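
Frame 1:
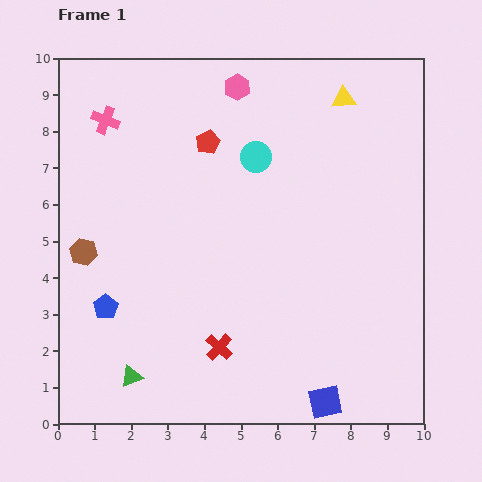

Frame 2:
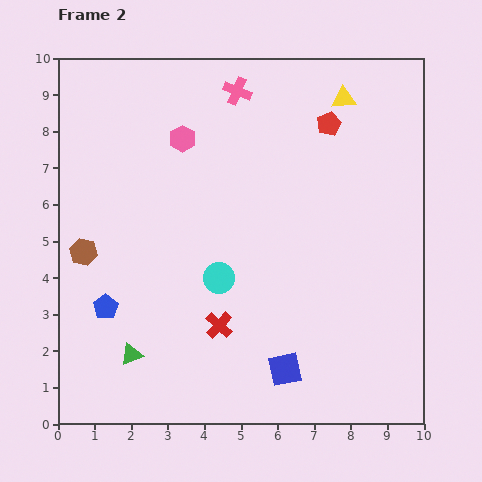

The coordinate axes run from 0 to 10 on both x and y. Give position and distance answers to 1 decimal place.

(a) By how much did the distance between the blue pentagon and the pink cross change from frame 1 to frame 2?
+1.8

Distance in frame 1: 5.1. Distance in frame 2: 6.9.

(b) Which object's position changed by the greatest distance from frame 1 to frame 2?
the pink cross

(moved 3.7; next 3.4)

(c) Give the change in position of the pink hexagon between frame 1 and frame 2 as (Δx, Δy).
(-1.5, -1.4)

The pink hexagon was at (4.9, 9.2) in frame 1 and (3.4, 7.8) in frame 2.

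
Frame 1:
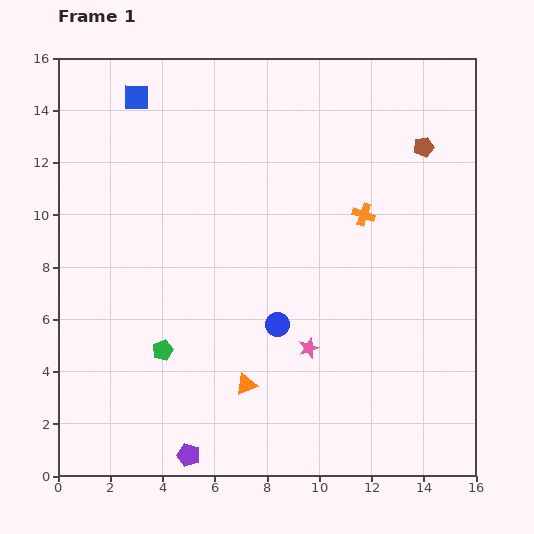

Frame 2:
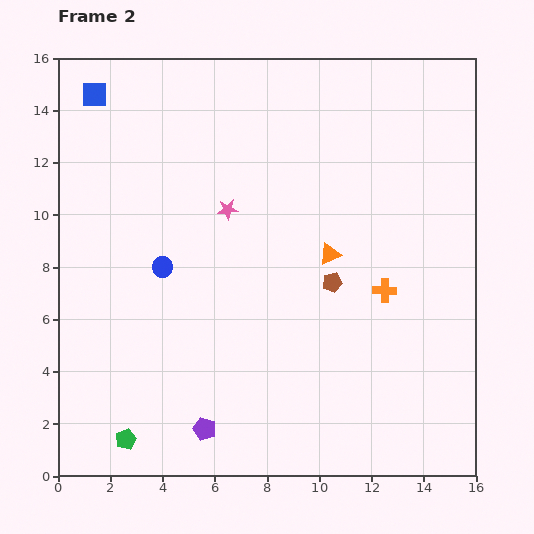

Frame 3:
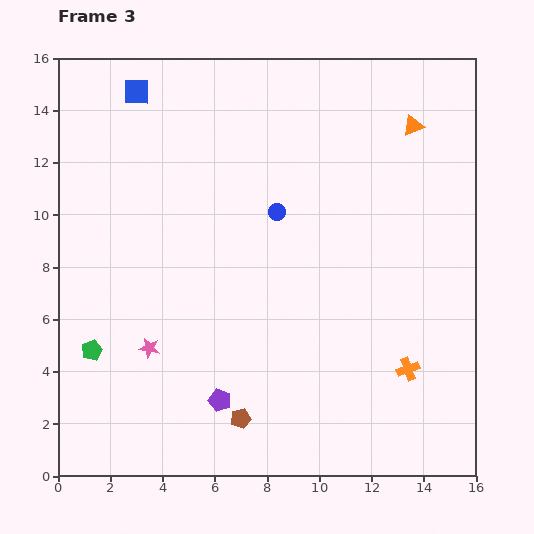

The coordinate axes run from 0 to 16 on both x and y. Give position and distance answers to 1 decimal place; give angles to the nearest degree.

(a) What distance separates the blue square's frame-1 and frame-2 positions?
1.6

The blue square moved from (3.0, 14.5) to (1.4, 14.6), a distance of √(1.6² + 0.1²) ≈ 1.6.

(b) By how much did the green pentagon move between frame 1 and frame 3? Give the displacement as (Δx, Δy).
(-2.7, 0.0)

The green pentagon was at (4.0, 4.8) in frame 1 and (1.3, 4.8) in frame 3.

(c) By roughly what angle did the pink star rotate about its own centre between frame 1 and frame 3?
31° clockwise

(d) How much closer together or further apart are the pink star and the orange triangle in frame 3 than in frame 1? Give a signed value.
+10.4

Distance in frame 1: 2.8. Distance in frame 3: 13.2.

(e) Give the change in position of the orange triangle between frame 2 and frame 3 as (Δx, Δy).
(3.2, 4.9)

The orange triangle was at (10.4, 8.5) in frame 2 and (13.6, 13.4) in frame 3.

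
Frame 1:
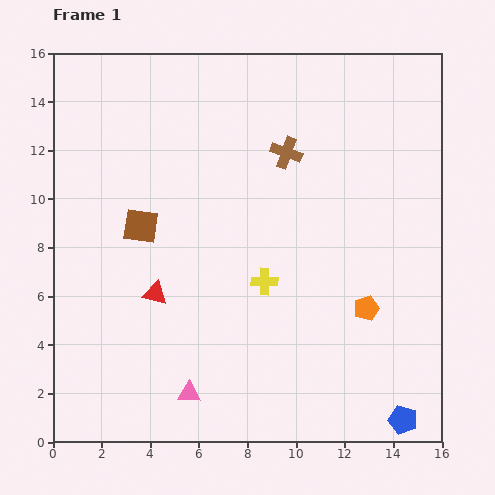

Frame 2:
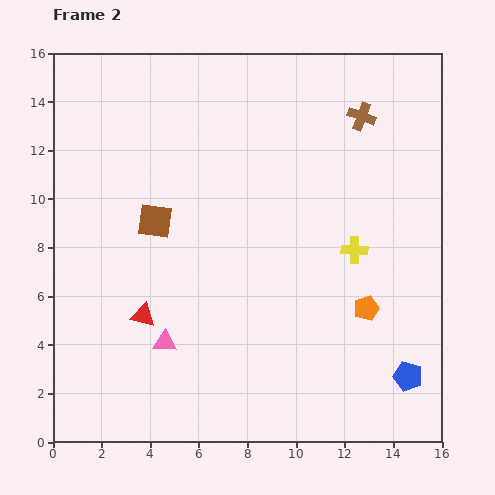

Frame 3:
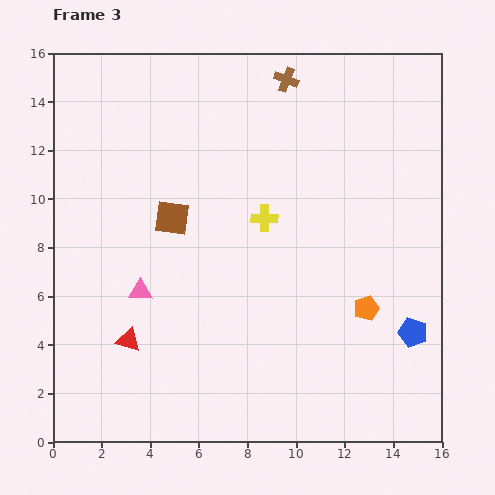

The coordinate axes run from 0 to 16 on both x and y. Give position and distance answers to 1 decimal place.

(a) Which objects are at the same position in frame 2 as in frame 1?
the orange pentagon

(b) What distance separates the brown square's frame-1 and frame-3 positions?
1.3

The brown square moved from (3.6, 8.9) to (4.9, 9.2), a distance of √(1.3² + 0.3²) ≈ 1.3.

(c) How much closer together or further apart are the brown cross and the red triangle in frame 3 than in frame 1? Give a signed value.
+4.6

Distance in frame 1: 7.9. Distance in frame 3: 12.5.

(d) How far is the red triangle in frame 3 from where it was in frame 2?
1.2

The red triangle moved from (3.7, 5.2) to (3.1, 4.2), a distance of √(0.6² + 1.0²) ≈ 1.2.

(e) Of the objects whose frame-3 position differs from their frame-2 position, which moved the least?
the brown square

(moved 0.7)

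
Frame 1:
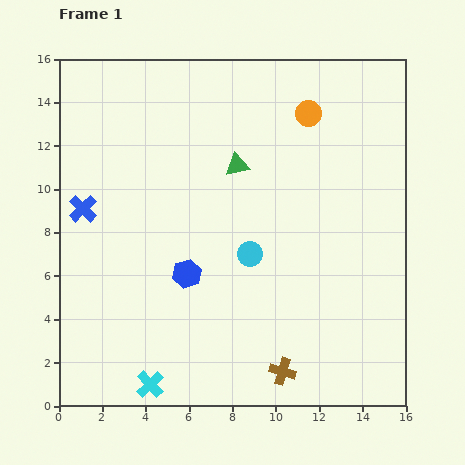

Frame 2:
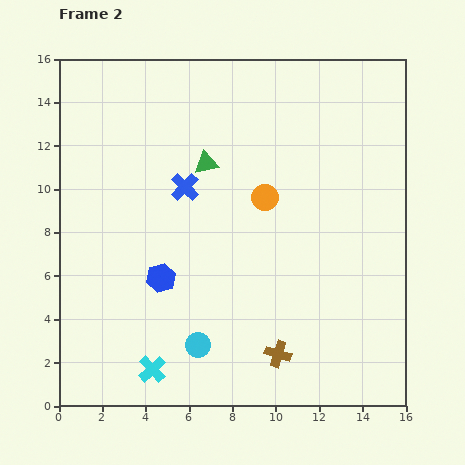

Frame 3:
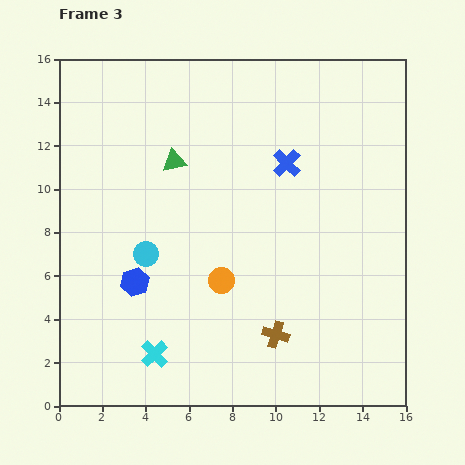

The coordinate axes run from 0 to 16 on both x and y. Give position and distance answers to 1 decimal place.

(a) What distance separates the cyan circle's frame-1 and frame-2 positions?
4.8

The cyan circle moved from (8.8, 7.0) to (6.4, 2.8), a distance of √(2.4² + 4.2²) ≈ 4.8.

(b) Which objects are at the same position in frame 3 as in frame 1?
none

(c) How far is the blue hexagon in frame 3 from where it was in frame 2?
1.2

The blue hexagon moved from (4.7, 5.9) to (3.5, 5.7), a distance of √(1.2² + 0.2²) ≈ 1.2.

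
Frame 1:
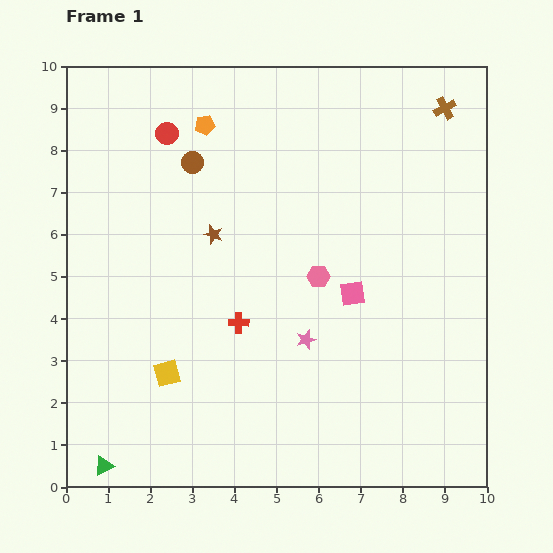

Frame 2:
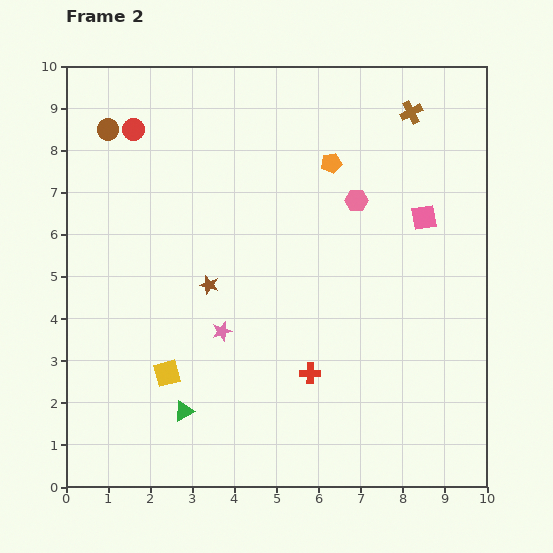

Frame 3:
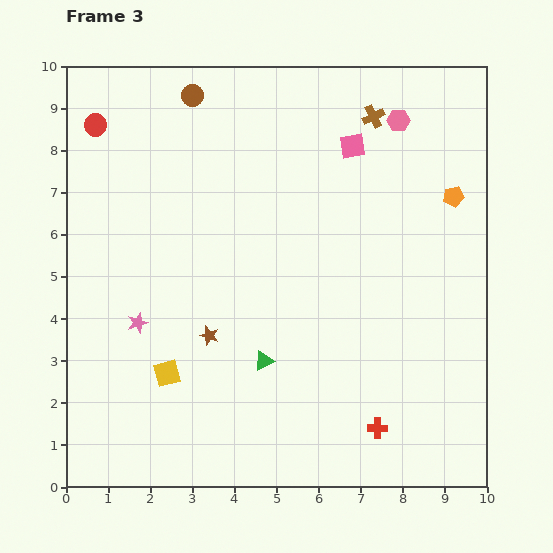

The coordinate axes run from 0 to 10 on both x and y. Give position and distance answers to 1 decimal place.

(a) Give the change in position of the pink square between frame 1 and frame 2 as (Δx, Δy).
(1.7, 1.8)

The pink square was at (6.8, 4.6) in frame 1 and (8.5, 6.4) in frame 2.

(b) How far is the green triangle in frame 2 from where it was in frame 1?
2.3

The green triangle moved from (0.9, 0.5) to (2.8, 1.8), a distance of √(1.9² + 1.3²) ≈ 2.3.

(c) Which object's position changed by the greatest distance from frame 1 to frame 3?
the orange pentagon

(moved 6.1; next 4.5)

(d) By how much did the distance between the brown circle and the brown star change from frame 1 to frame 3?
+3.9

Distance in frame 1: 1.8. Distance in frame 3: 5.7.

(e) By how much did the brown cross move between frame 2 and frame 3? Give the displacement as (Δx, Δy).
(-0.9, -0.1)

The brown cross was at (8.2, 8.9) in frame 2 and (7.3, 8.8) in frame 3.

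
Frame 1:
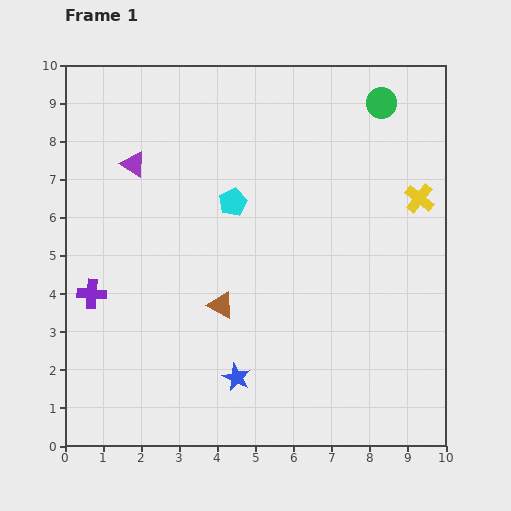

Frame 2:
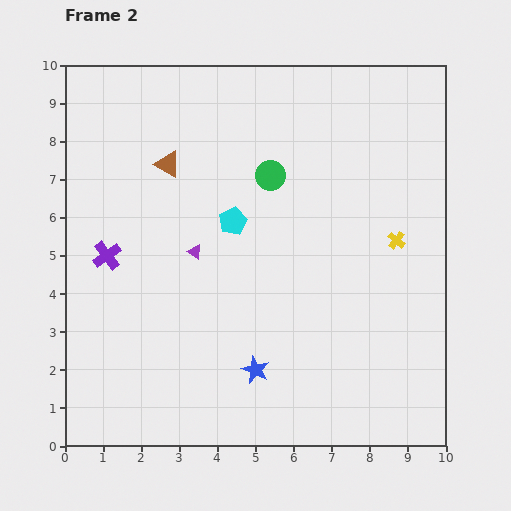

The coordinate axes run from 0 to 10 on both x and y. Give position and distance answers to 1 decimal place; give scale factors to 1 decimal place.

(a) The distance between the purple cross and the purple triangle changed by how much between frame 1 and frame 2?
-1.3

Distance in frame 1: 3.6. Distance in frame 2: 2.3.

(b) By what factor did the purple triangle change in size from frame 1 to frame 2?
0.6×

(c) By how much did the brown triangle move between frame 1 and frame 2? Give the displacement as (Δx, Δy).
(-1.4, 3.7)

The brown triangle was at (4.1, 3.7) in frame 1 and (2.7, 7.4) in frame 2.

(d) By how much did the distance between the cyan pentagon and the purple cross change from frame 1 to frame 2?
-1.0

Distance in frame 1: 4.4. Distance in frame 2: 3.4.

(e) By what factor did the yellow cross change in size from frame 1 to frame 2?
0.6×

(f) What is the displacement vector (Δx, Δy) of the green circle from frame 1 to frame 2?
(-2.9, -1.9)

The green circle was at (8.3, 9.0) in frame 1 and (5.4, 7.1) in frame 2.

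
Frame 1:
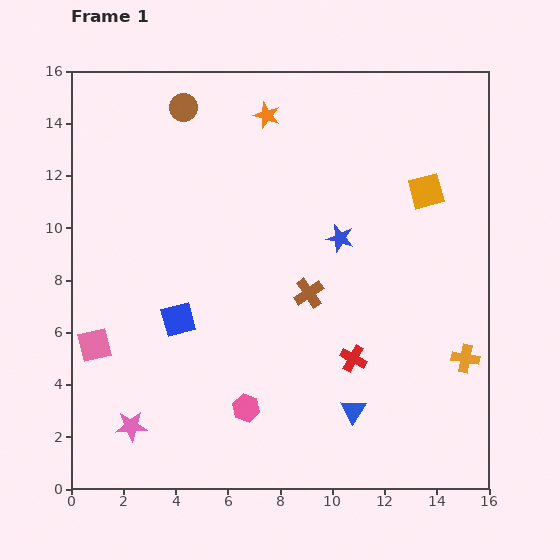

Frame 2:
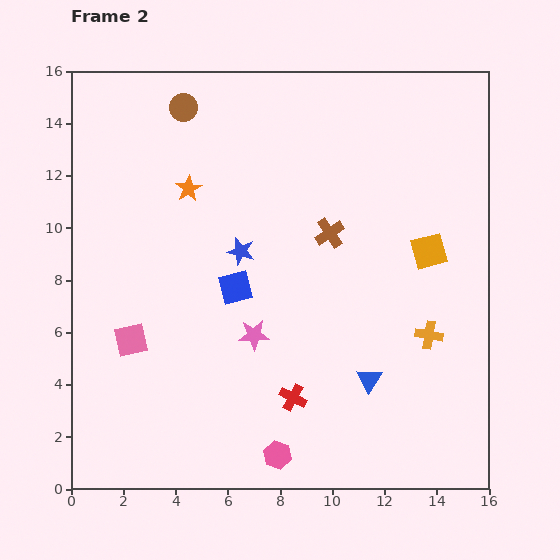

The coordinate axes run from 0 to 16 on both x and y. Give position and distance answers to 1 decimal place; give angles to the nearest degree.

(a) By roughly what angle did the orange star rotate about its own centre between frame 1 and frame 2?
21° clockwise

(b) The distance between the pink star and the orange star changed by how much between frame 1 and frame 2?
-6.9

Distance in frame 1: 13.0. Distance in frame 2: 6.1.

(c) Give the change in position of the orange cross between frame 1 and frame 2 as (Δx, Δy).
(-1.4, 0.9)

The orange cross was at (15.1, 5.0) in frame 1 and (13.7, 5.9) in frame 2.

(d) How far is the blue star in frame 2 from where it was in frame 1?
3.8

The blue star moved from (10.3, 9.6) to (6.5, 9.1), a distance of √(3.8² + 0.5²) ≈ 3.8.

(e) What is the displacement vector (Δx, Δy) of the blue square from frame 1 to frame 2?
(2.2, 1.2)

The blue square was at (4.1, 6.5) in frame 1 and (6.3, 7.7) in frame 2.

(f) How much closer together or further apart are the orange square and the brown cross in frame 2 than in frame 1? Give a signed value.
-2.1

Distance in frame 1: 6.0. Distance in frame 2: 3.9.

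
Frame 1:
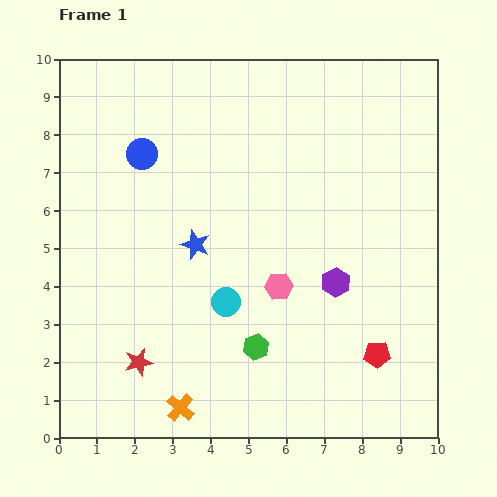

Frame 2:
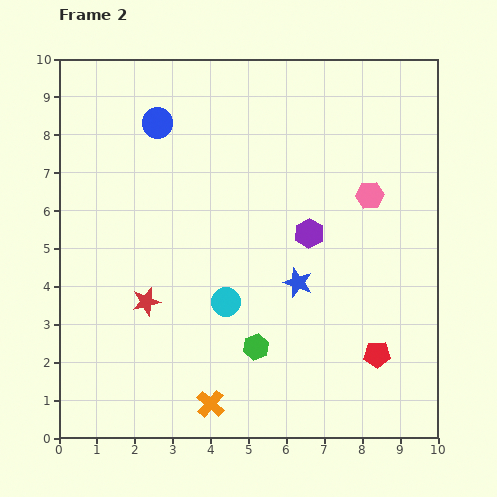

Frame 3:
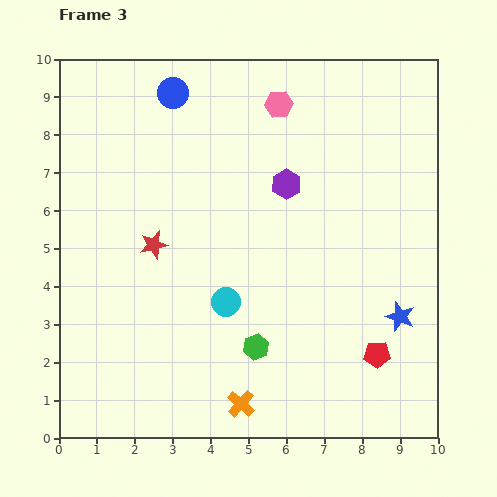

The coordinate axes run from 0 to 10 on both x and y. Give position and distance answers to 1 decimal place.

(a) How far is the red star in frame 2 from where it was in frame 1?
1.6

The red star moved from (2.1, 2.0) to (2.3, 3.6), a distance of √(0.2² + 1.6²) ≈ 1.6.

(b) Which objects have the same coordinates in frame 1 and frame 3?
the cyan circle, the red pentagon, the green hexagon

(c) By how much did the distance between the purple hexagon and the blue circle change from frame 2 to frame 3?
-1.1

Distance in frame 2: 4.9. Distance in frame 3: 3.8.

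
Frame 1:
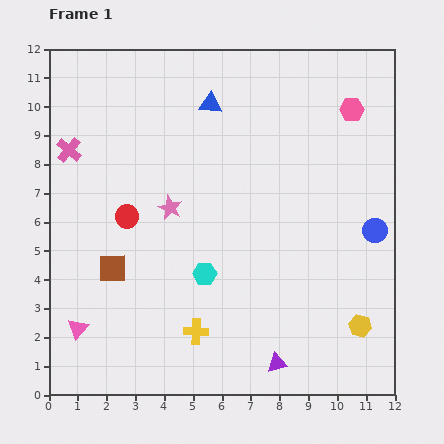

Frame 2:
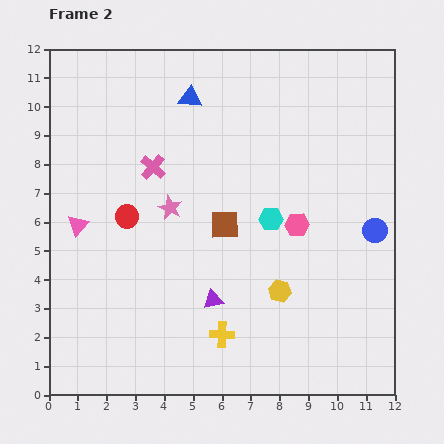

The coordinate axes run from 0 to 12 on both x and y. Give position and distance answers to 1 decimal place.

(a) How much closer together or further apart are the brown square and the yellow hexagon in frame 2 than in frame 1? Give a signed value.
-5.8

Distance in frame 1: 8.8. Distance in frame 2: 3.0.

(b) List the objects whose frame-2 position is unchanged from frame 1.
the pink star, the red circle, the blue circle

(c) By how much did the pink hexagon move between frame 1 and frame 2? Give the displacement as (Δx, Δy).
(-1.9, -4.0)

The pink hexagon was at (10.5, 9.9) in frame 1 and (8.6, 5.9) in frame 2.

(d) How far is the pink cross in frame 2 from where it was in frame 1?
3.0

The pink cross moved from (0.7, 8.5) to (3.6, 7.9), a distance of √(2.9² + 0.6²) ≈ 3.0.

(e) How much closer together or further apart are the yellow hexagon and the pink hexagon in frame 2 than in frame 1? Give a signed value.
-5.1

Distance in frame 1: 7.5. Distance in frame 2: 2.4.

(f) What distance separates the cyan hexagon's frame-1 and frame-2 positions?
3.0

The cyan hexagon moved from (5.4, 4.2) to (7.7, 6.1), a distance of √(2.3² + 1.9²) ≈ 3.0.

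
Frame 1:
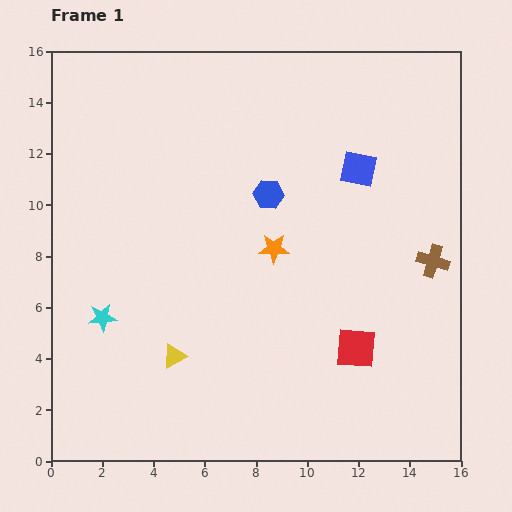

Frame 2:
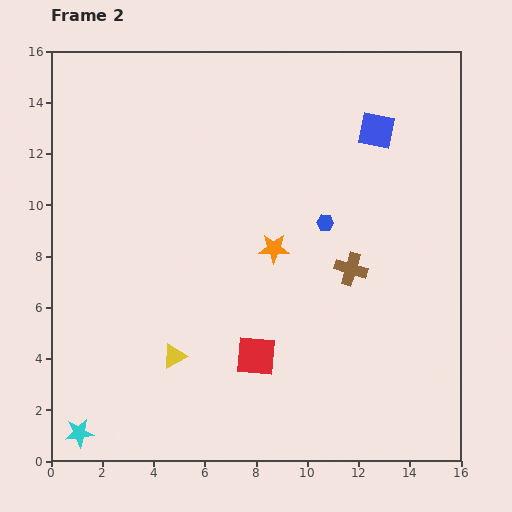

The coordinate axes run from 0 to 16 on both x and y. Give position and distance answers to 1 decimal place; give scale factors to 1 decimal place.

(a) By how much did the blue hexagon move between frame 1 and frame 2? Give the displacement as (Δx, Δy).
(2.2, -1.1)

The blue hexagon was at (8.5, 10.4) in frame 1 and (10.7, 9.3) in frame 2.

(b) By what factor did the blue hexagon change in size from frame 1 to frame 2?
0.6×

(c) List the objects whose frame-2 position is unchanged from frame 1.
the orange star, the yellow triangle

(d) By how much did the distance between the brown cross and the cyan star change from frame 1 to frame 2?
-0.7

Distance in frame 1: 13.1. Distance in frame 2: 12.4.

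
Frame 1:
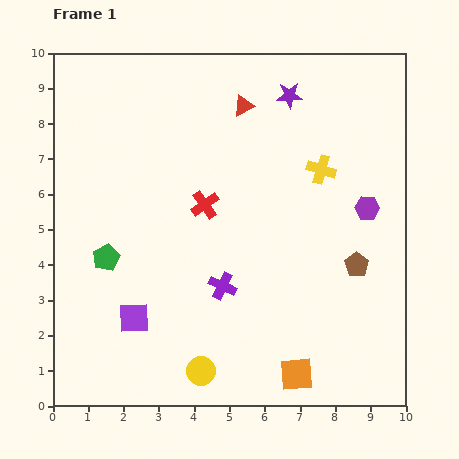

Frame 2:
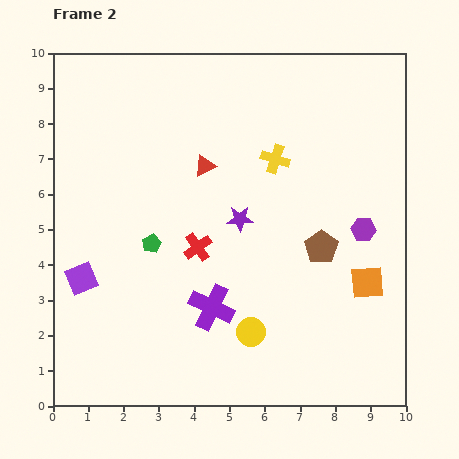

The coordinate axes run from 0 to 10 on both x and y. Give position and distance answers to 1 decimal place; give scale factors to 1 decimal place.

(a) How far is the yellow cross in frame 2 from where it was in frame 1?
1.3

The yellow cross moved from (7.6, 6.7) to (6.3, 7.0), a distance of √(1.3² + 0.3²) ≈ 1.3.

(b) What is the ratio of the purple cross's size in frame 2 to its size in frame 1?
1.6×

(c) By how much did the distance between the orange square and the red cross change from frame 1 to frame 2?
-0.6

Distance in frame 1: 5.5. Distance in frame 2: 4.9.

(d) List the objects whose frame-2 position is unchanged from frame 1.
none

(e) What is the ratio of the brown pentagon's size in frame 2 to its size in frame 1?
1.4×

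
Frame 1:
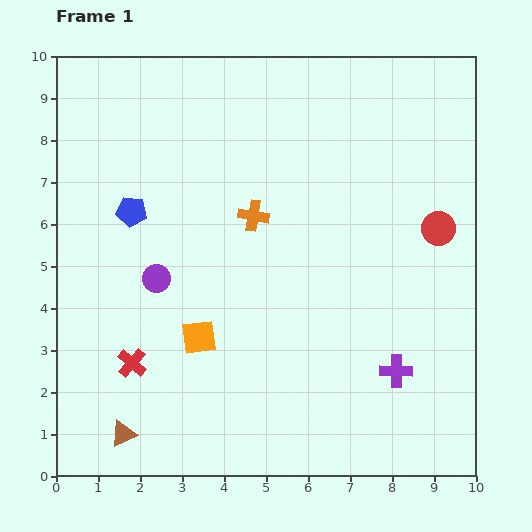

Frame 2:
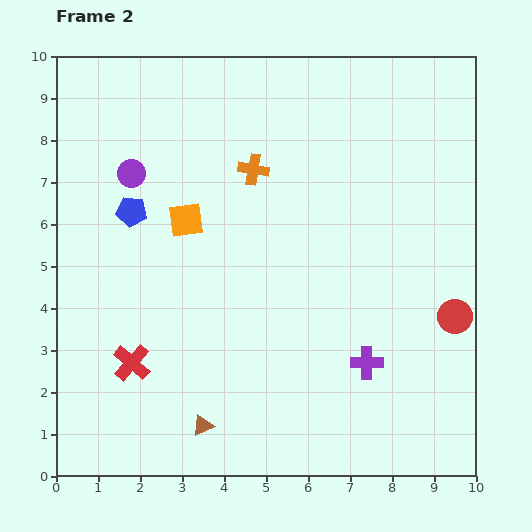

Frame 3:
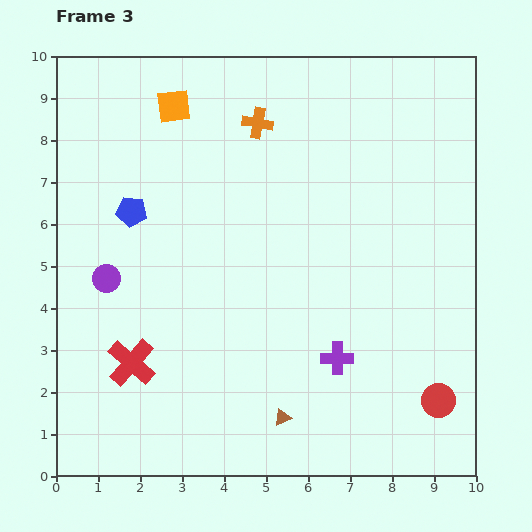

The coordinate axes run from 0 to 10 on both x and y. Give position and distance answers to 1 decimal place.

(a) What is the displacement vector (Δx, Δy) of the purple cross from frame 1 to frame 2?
(-0.7, 0.2)

The purple cross was at (8.1, 2.5) in frame 1 and (7.4, 2.7) in frame 2.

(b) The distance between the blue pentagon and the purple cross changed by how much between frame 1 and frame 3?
-1.4

Distance in frame 1: 7.4. Distance in frame 3: 6.0.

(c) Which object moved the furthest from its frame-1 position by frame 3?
the orange square

(moved 5.5; next 4.1)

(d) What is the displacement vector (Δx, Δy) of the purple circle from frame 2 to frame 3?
(-0.6, -2.5)

The purple circle was at (1.8, 7.2) in frame 2 and (1.2, 4.7) in frame 3.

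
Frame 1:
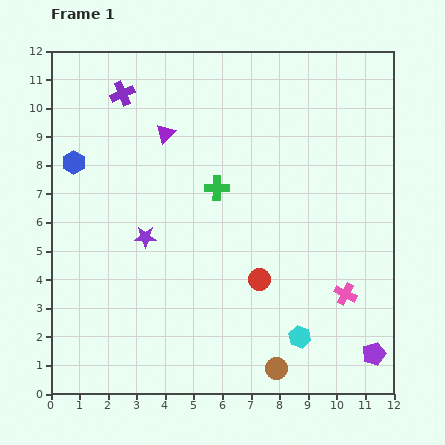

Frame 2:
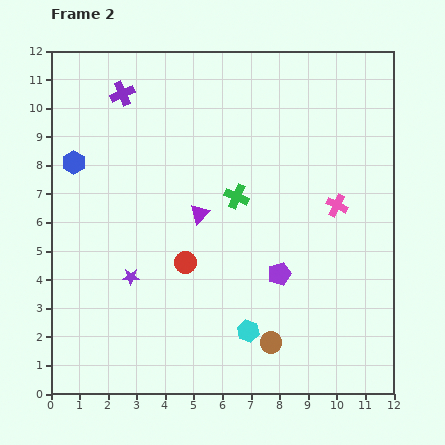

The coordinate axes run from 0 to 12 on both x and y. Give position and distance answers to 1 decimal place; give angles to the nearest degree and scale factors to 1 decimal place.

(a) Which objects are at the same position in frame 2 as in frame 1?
the purple cross, the blue hexagon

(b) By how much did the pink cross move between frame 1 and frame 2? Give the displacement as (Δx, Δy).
(-0.3, 3.1)

The pink cross was at (10.3, 3.5) in frame 1 and (10.0, 6.6) in frame 2.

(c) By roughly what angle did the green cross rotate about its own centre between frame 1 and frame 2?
23° clockwise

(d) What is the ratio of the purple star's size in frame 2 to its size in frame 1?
0.7×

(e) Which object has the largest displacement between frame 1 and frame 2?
the purple pentagon

(moved 4.3; next 3.1)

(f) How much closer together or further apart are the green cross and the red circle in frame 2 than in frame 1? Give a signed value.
-0.6

Distance in frame 1: 3.5. Distance in frame 2: 2.9.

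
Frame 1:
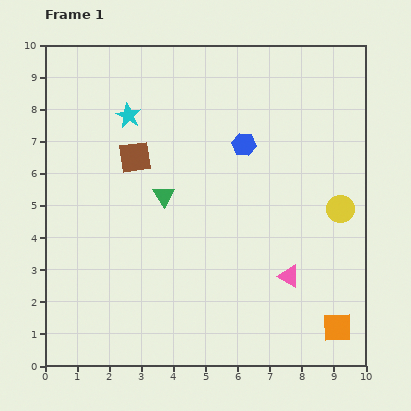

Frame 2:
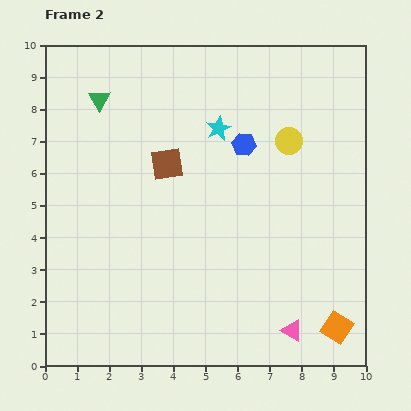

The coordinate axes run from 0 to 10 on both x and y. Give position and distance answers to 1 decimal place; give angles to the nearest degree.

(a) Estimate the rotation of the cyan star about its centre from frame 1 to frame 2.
17° clockwise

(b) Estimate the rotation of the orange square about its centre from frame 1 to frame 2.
35° clockwise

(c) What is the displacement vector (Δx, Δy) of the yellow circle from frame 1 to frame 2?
(-1.6, 2.1)

The yellow circle was at (9.2, 4.9) in frame 1 and (7.6, 7.0) in frame 2.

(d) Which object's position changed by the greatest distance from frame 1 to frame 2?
the green triangle

(moved 3.6; next 2.8)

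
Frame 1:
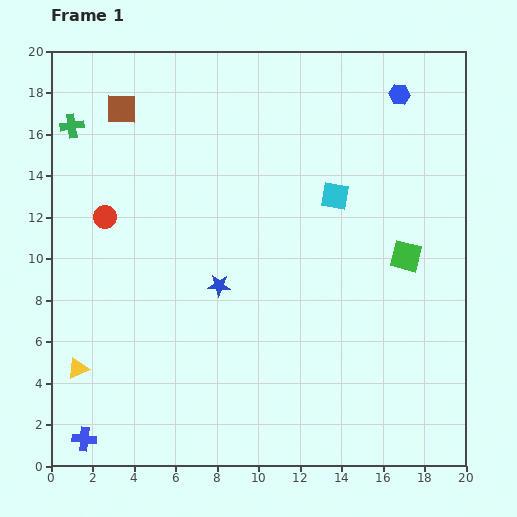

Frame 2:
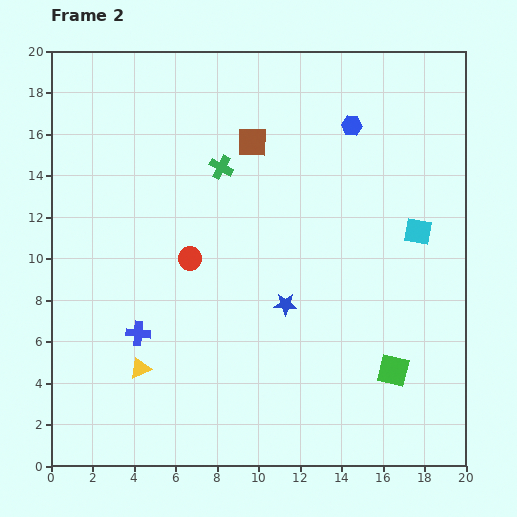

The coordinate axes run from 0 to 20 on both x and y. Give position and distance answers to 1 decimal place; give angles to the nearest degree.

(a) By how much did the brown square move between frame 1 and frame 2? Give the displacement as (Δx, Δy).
(6.3, -1.6)

The brown square was at (3.4, 17.2) in frame 1 and (9.7, 15.6) in frame 2.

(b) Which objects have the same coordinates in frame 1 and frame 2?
none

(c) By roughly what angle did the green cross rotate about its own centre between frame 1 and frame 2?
37° clockwise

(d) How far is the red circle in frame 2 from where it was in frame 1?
4.6

The red circle moved from (2.6, 12.0) to (6.7, 10.0), a distance of √(4.1² + 2.0²) ≈ 4.6.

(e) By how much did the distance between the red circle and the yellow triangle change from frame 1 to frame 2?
-1.6

Distance in frame 1: 7.4. Distance in frame 2: 5.8.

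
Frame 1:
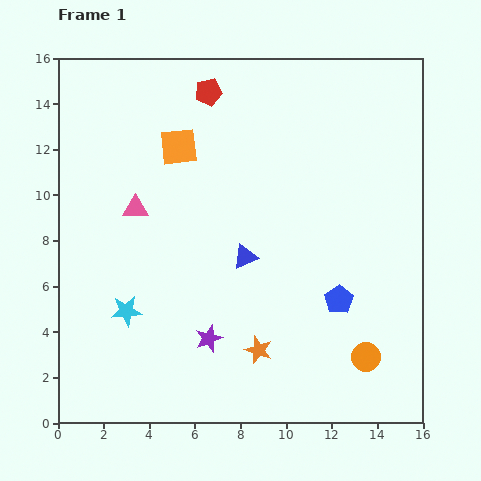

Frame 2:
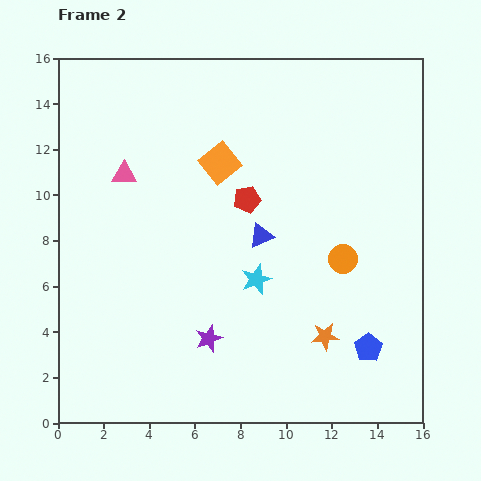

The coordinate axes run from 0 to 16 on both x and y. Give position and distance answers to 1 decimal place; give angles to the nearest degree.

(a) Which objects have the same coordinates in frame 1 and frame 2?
the purple star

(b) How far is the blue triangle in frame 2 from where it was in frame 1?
1.1

The blue triangle moved from (8.2, 7.3) to (8.9, 8.2), a distance of √(0.7² + 0.9²) ≈ 1.1.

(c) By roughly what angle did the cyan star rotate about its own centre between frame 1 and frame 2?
16° counter-clockwise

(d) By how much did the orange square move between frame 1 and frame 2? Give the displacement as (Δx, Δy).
(1.8, -0.7)

The orange square was at (5.3, 12.1) in frame 1 and (7.1, 11.4) in frame 2.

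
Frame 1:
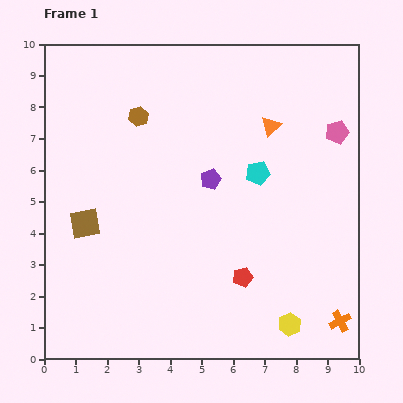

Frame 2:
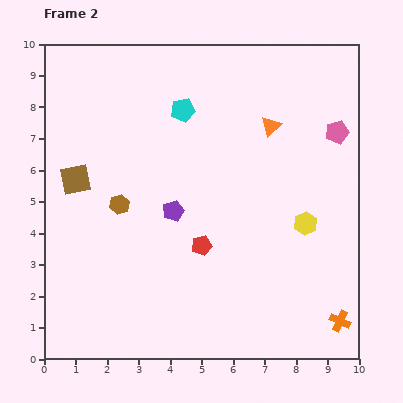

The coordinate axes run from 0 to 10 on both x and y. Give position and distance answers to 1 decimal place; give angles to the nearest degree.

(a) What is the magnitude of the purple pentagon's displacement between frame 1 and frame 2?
1.6

The purple pentagon moved from (5.3, 5.7) to (4.1, 4.7), a distance of √(1.2² + 1.0²) ≈ 1.6.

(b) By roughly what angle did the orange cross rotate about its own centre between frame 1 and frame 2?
37° counter-clockwise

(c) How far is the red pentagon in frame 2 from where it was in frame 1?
1.6

The red pentagon moved from (6.3, 2.6) to (5.0, 3.6), a distance of √(1.3² + 1.0²) ≈ 1.6.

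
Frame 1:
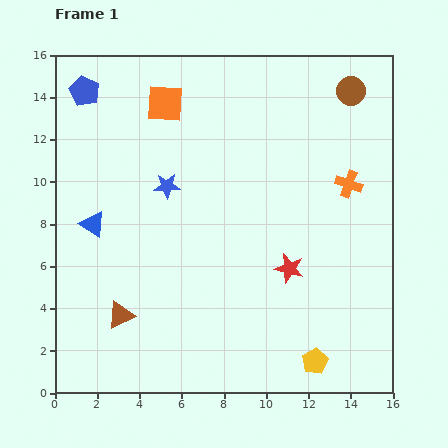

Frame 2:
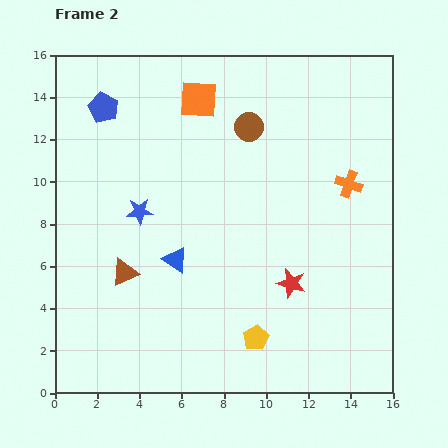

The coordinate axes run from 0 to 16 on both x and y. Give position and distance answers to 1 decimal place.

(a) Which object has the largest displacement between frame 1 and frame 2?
the brown circle

(moved 5.1; next 4.3)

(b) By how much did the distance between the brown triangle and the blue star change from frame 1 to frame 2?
-3.5

Distance in frame 1: 6.5. Distance in frame 2: 3.0.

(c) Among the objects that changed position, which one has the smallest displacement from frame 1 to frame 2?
the red star

(moved 0.7)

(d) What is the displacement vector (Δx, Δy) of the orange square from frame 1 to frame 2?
(1.6, 0.2)

The orange square was at (5.2, 13.7) in frame 1 and (6.8, 13.9) in frame 2.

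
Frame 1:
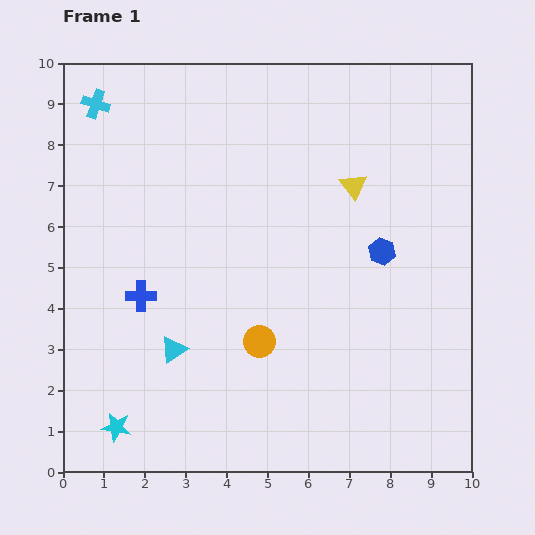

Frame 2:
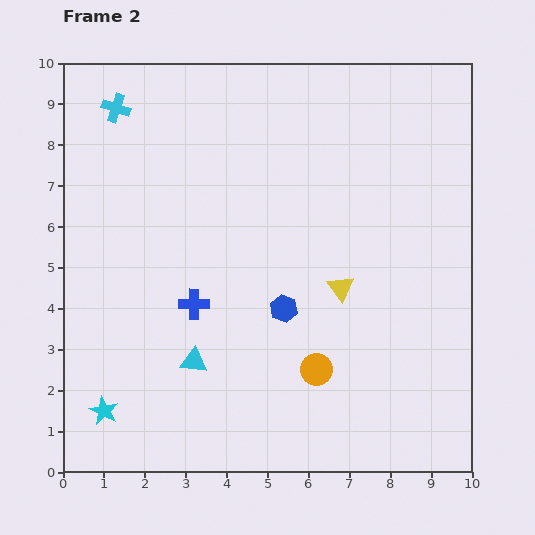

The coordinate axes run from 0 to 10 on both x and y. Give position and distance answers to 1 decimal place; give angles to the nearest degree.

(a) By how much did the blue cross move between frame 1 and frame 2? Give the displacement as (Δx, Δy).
(1.3, -0.2)

The blue cross was at (1.9, 4.3) in frame 1 and (3.2, 4.1) in frame 2.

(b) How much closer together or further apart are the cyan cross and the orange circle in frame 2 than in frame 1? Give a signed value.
+1.1

Distance in frame 1: 7.0. Distance in frame 2: 8.1.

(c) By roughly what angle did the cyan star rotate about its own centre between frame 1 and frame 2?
18° clockwise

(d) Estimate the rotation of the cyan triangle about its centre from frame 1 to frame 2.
40° clockwise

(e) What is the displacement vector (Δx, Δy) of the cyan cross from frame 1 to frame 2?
(0.5, -0.1)

The cyan cross was at (0.8, 9.0) in frame 1 and (1.3, 8.9) in frame 2.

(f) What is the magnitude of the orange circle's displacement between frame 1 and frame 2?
1.6

The orange circle moved from (4.8, 3.2) to (6.2, 2.5), a distance of √(1.4² + 0.7²) ≈ 1.6.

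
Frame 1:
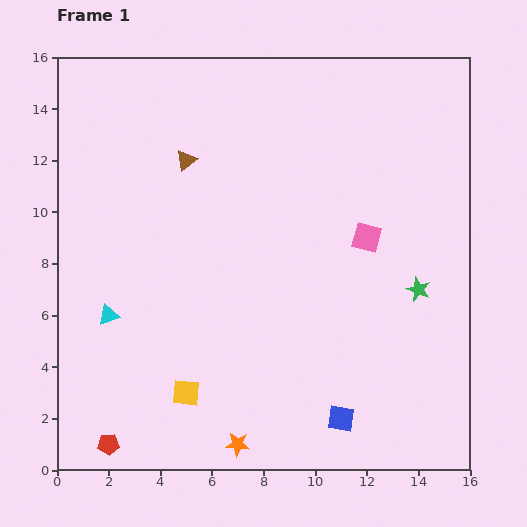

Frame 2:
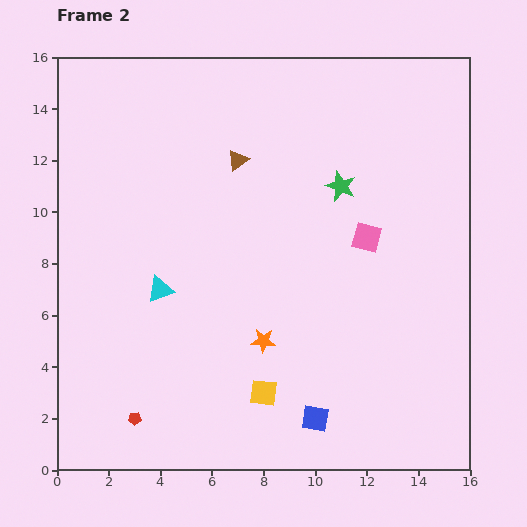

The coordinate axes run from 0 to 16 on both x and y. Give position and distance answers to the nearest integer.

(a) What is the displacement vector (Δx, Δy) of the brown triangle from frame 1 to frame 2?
(2, 0)

The brown triangle was at (5, 12) in frame 1 and (7, 12) in frame 2.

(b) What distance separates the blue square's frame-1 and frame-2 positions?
1

The blue square moved from (11, 2) to (10, 2), a distance of √(1² + 0²) ≈ 1.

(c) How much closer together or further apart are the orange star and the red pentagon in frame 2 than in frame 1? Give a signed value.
+1

Distance in frame 1: 5. Distance in frame 2: 6.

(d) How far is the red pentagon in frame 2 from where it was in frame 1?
1

The red pentagon moved from (2, 1) to (3, 2), a distance of √(1² + 1²) ≈ 1.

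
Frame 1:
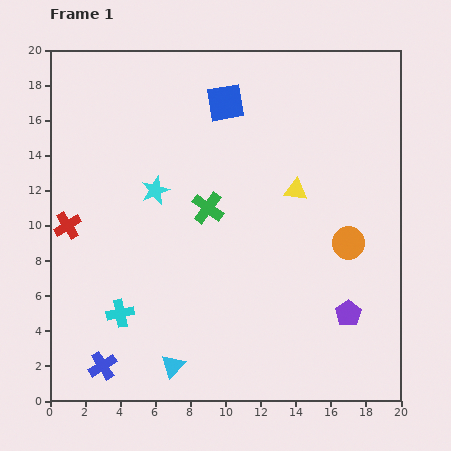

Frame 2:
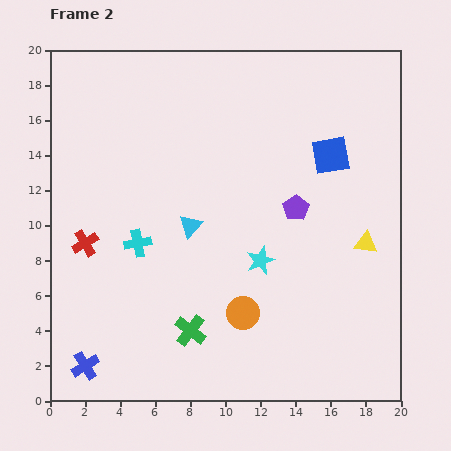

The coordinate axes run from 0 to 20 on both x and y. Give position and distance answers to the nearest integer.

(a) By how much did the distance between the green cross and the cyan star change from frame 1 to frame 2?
+3

Distance in frame 1: 3. Distance in frame 2: 6.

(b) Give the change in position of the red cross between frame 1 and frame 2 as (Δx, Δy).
(1, -1)

The red cross was at (1, 10) in frame 1 and (2, 9) in frame 2.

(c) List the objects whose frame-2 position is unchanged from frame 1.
none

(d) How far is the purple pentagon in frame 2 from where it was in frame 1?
7

The purple pentagon moved from (17, 5) to (14, 11), a distance of √(3² + 6²) ≈ 7.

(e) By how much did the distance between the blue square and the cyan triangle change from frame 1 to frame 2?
-6

Distance in frame 1: 15. Distance in frame 2: 9.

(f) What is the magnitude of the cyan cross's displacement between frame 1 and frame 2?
4

The cyan cross moved from (4, 5) to (5, 9), a distance of √(1² + 4²) ≈ 4.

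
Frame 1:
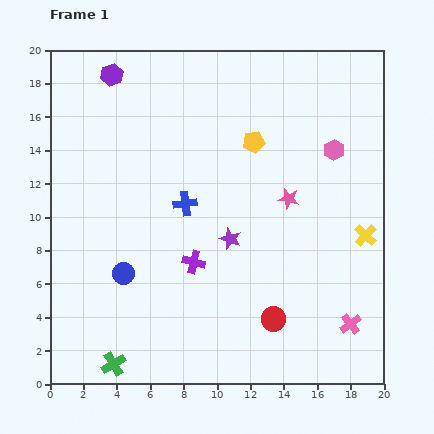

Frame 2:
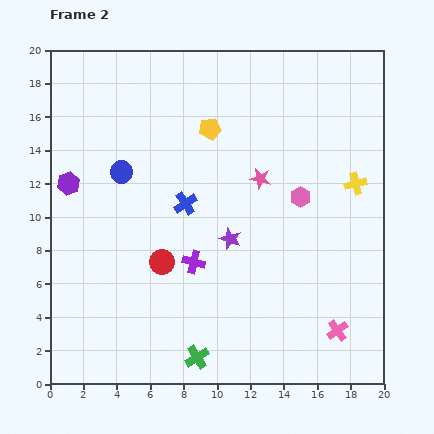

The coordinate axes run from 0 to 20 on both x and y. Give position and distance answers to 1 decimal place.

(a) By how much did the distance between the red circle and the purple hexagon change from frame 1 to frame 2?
-10.2

Distance in frame 1: 17.5. Distance in frame 2: 7.3.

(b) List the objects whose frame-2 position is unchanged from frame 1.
the purple cross, the purple star, the blue cross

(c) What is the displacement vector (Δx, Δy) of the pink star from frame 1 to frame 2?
(-1.7, 1.2)

The pink star was at (14.3, 11.1) in frame 1 and (12.6, 12.3) in frame 2.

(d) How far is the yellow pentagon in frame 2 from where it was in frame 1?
2.7

The yellow pentagon moved from (12.2, 14.5) to (9.6, 15.3), a distance of √(2.6² + 0.8²) ≈ 2.7.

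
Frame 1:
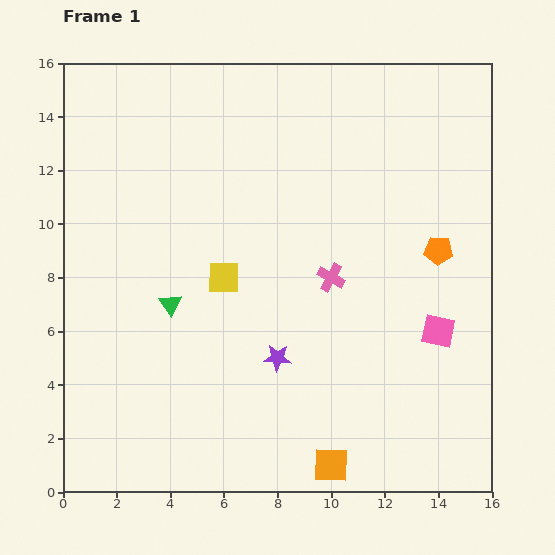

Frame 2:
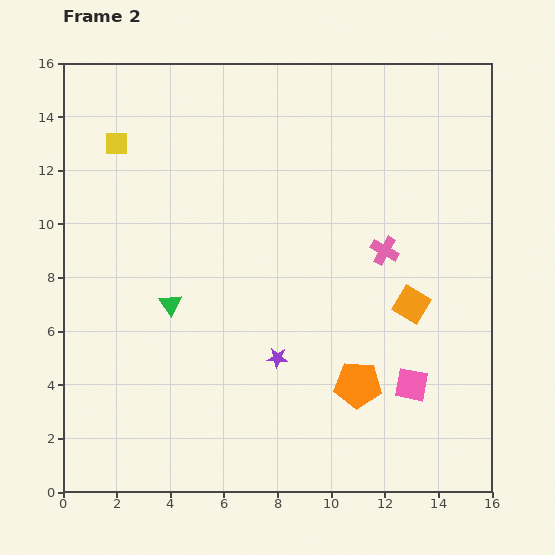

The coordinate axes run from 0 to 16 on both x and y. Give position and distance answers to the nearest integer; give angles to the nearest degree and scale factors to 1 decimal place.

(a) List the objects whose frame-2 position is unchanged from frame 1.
the green triangle, the purple star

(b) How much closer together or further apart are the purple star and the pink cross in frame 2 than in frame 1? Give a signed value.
+2

Distance in frame 1: 4. Distance in frame 2: 6.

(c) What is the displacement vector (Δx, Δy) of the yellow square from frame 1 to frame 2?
(-4, 5)

The yellow square was at (6, 8) in frame 1 and (2, 13) in frame 2.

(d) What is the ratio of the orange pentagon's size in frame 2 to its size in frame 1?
1.6×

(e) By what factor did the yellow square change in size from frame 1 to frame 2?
0.7×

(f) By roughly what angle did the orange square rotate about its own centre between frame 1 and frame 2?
29° clockwise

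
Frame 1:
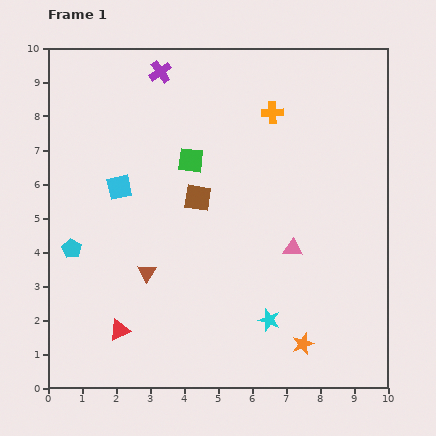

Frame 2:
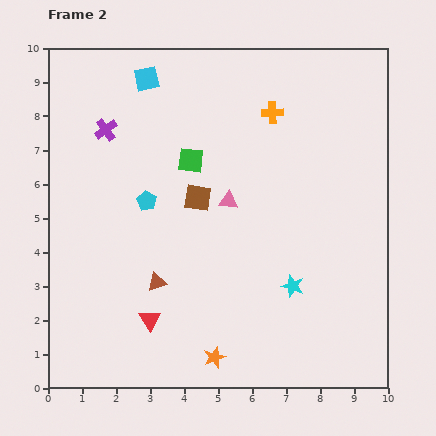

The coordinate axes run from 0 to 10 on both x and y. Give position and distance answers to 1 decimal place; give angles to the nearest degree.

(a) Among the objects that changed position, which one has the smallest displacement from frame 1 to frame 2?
the brown triangle

(moved 0.4)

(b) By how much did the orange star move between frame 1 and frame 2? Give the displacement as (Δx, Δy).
(-2.6, -0.4)

The orange star was at (7.5, 1.3) in frame 1 and (4.9, 0.9) in frame 2.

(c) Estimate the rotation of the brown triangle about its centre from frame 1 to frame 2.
40° clockwise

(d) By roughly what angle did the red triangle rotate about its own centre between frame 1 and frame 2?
36° counter-clockwise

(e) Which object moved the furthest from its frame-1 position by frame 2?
the cyan square

(moved 3.3; next 2.6)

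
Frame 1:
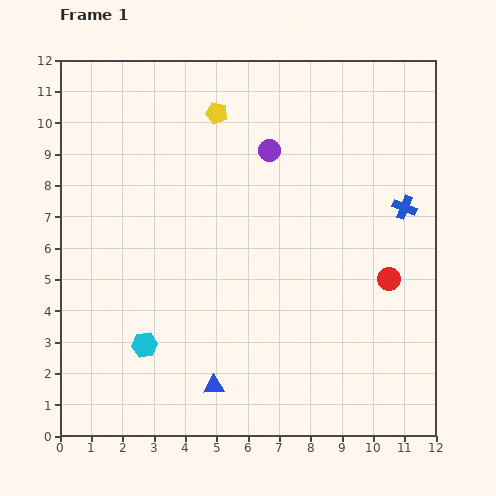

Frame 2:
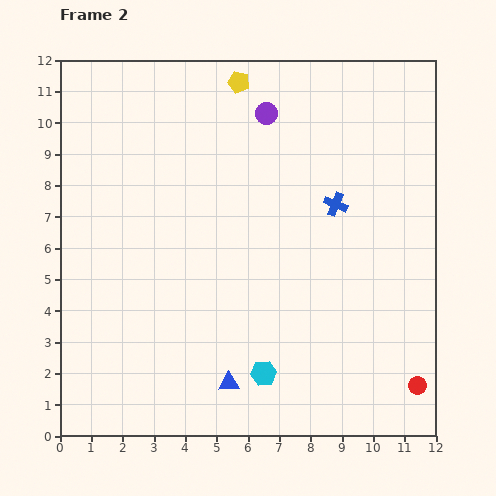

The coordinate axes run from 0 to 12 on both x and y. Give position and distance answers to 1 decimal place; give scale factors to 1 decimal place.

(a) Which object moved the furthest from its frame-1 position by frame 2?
the cyan hexagon

(moved 3.9; next 3.5)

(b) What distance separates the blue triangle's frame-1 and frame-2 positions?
0.5

The blue triangle moved from (4.9, 1.6) to (5.4, 1.7), a distance of √(0.5² + 0.1²) ≈ 0.5.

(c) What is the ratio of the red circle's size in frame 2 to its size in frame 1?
0.8×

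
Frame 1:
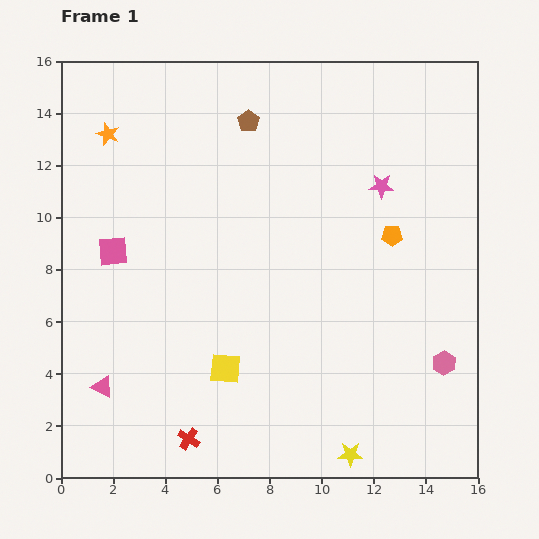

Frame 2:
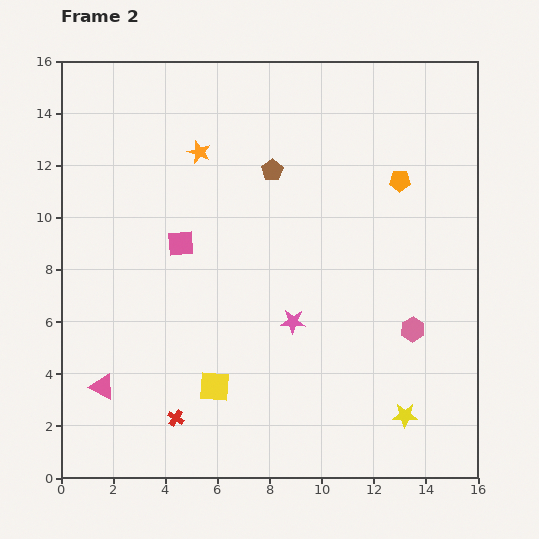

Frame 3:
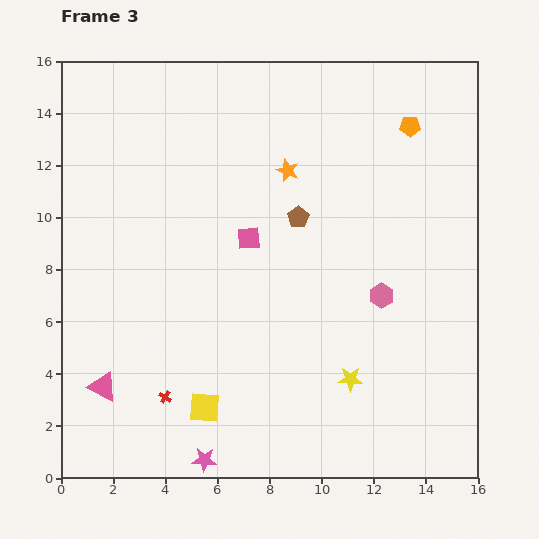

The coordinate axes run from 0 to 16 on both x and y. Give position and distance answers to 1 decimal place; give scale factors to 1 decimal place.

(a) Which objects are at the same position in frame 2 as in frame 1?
the pink triangle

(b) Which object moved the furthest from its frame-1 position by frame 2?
the pink star

(moved 6.2; next 3.6)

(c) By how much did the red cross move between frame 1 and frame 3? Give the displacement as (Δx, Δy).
(-0.9, 1.6)

The red cross was at (4.9, 1.5) in frame 1 and (4.0, 3.1) in frame 3.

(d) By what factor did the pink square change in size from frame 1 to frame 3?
0.8×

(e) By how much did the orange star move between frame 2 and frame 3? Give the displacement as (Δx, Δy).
(3.4, -0.7)

The orange star was at (5.3, 12.5) in frame 2 and (8.7, 11.8) in frame 3.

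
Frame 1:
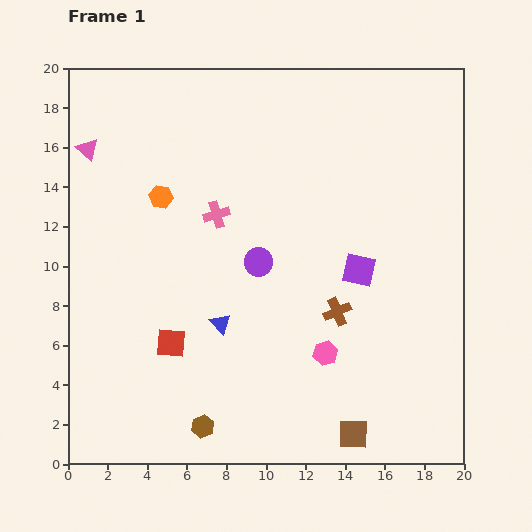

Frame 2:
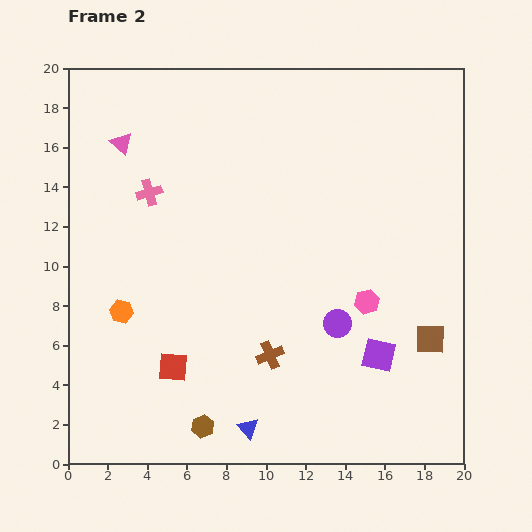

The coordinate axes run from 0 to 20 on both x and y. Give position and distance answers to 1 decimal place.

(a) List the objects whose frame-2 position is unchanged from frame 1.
the brown hexagon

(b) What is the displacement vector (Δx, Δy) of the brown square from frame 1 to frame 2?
(3.9, 4.8)

The brown square was at (14.4, 1.5) in frame 1 and (18.3, 6.3) in frame 2.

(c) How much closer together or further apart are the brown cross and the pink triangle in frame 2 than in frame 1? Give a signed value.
-1.9

Distance in frame 1: 15.0. Distance in frame 2: 13.1.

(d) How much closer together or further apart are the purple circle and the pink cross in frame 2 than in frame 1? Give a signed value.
+8.4

Distance in frame 1: 3.2. Distance in frame 2: 11.6.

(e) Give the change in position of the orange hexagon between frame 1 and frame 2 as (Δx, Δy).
(-2.0, -5.8)

The orange hexagon was at (4.7, 13.5) in frame 1 and (2.7, 7.7) in frame 2.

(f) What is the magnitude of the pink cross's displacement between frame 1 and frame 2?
3.6

The pink cross moved from (7.5, 12.6) to (4.1, 13.7), a distance of √(3.4² + 1.1²) ≈ 3.6.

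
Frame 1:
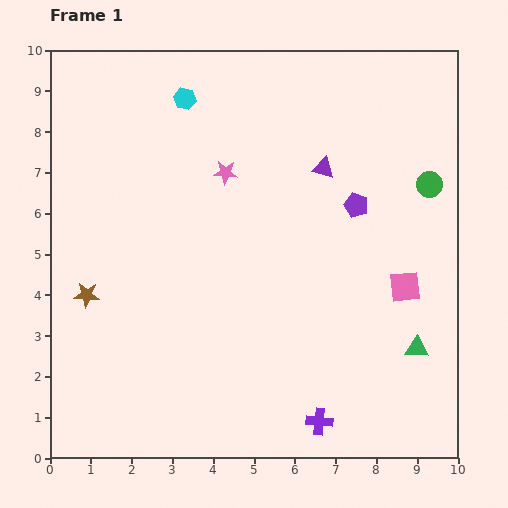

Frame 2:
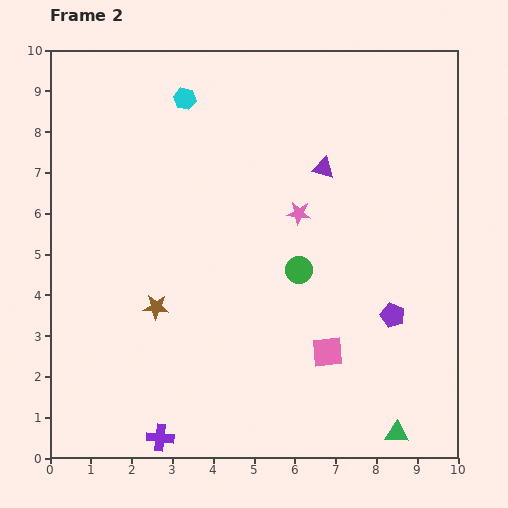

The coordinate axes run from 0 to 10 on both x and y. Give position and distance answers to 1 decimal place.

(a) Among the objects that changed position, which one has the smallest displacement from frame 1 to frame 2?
the brown star

(moved 1.7)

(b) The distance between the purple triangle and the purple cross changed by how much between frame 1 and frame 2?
+1.5

Distance in frame 1: 6.2. Distance in frame 2: 7.7.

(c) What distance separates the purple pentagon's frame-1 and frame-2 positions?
2.8

The purple pentagon moved from (7.5, 6.2) to (8.4, 3.5), a distance of √(0.9² + 2.7²) ≈ 2.8.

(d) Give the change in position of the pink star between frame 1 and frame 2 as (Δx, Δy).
(1.8, -1.0)

The pink star was at (4.3, 7.0) in frame 1 and (6.1, 6.0) in frame 2.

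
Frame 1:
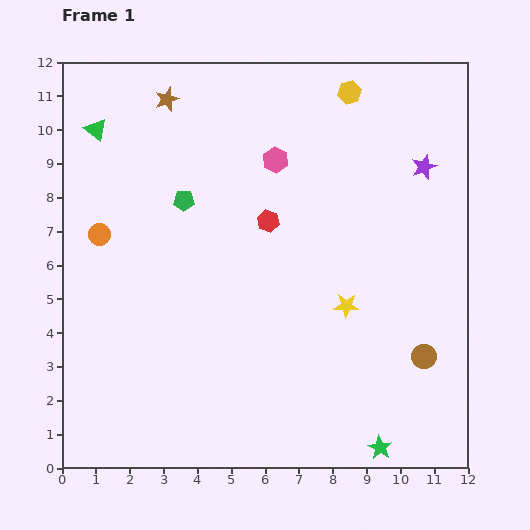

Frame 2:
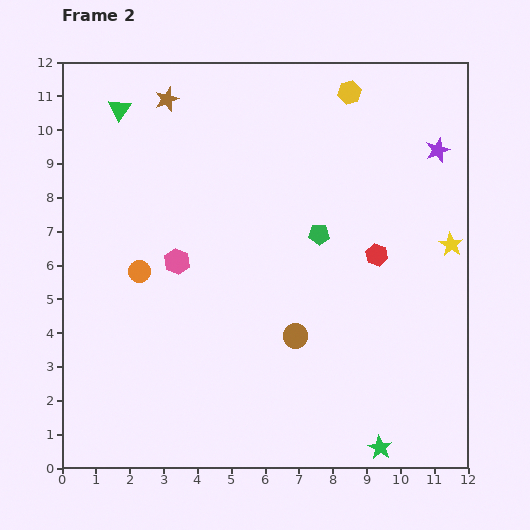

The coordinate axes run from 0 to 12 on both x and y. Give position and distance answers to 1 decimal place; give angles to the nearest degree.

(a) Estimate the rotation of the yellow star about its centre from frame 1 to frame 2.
29° clockwise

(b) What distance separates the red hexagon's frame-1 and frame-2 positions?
3.4

The red hexagon moved from (6.1, 7.3) to (9.3, 6.3), a distance of √(3.2² + 1.0²) ≈ 3.4.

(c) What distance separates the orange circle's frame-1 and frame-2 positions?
1.6

The orange circle moved from (1.1, 6.9) to (2.3, 5.8), a distance of √(1.2² + 1.1²) ≈ 1.6.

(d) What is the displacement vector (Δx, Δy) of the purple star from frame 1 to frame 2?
(0.4, 0.5)

The purple star was at (10.7, 8.9) in frame 1 and (11.1, 9.4) in frame 2.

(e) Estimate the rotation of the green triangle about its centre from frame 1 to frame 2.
26° clockwise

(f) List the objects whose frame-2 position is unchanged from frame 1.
the green star, the brown star, the yellow hexagon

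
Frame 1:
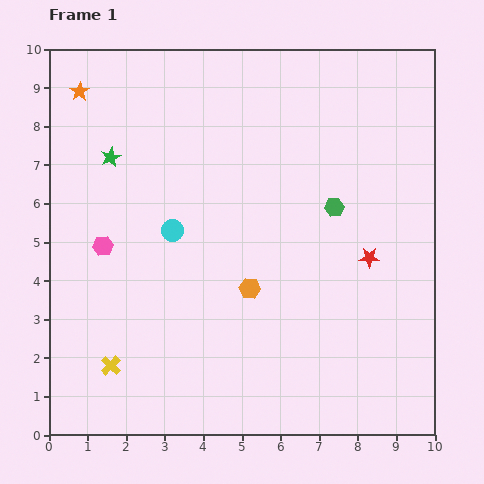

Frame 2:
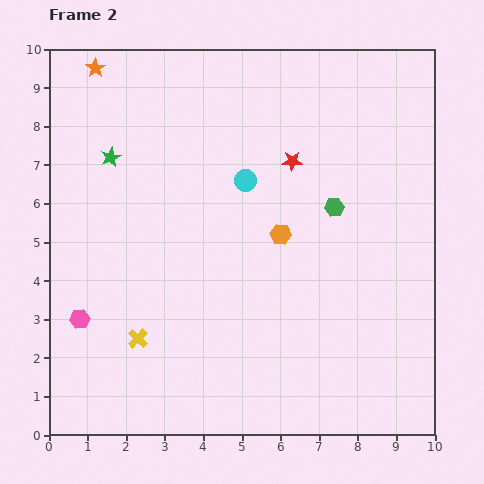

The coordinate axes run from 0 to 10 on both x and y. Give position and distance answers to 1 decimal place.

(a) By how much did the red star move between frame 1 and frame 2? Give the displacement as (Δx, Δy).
(-2.0, 2.5)

The red star was at (8.3, 4.6) in frame 1 and (6.3, 7.1) in frame 2.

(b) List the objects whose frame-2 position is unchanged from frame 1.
the green hexagon, the green star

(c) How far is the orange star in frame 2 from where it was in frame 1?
0.7

The orange star moved from (0.8, 8.9) to (1.2, 9.5), a distance of √(0.4² + 0.6²) ≈ 0.7.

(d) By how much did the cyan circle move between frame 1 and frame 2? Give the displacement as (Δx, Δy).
(1.9, 1.3)

The cyan circle was at (3.2, 5.3) in frame 1 and (5.1, 6.6) in frame 2.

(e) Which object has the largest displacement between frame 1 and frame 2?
the red star

(moved 3.2; next 2.3)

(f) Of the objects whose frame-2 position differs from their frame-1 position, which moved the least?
the orange star

(moved 0.7)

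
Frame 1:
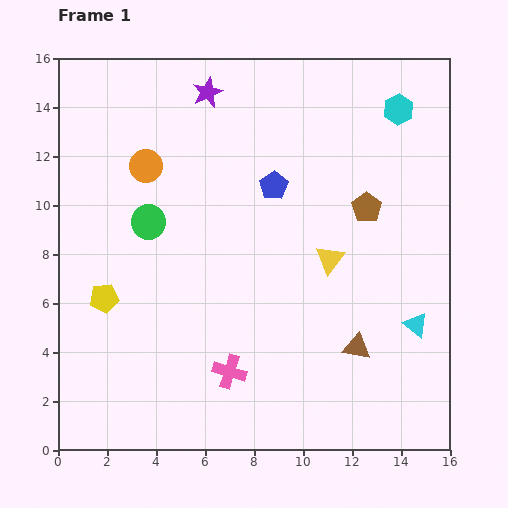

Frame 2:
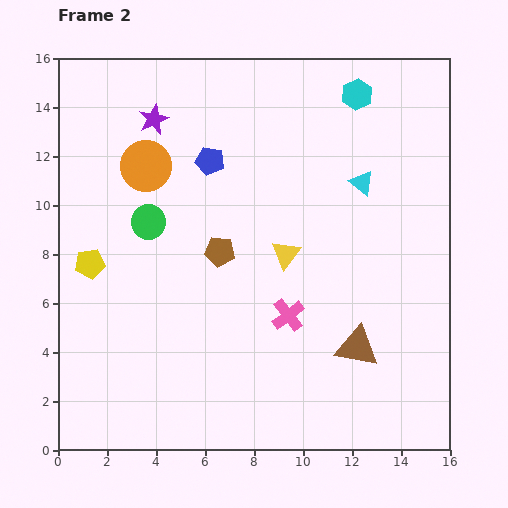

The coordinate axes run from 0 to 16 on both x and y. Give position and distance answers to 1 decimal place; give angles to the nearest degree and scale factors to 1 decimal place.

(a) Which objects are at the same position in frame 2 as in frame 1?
the green circle, the orange circle, the brown triangle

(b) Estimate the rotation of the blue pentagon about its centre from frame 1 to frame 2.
27° counter-clockwise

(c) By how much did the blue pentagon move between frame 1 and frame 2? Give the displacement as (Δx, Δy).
(-2.6, 1.0)

The blue pentagon was at (8.8, 10.8) in frame 1 and (6.2, 11.8) in frame 2.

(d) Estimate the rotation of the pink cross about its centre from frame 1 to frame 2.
35° clockwise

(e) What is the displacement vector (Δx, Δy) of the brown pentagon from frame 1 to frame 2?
(-6.0, -1.8)

The brown pentagon was at (12.6, 9.9) in frame 1 and (6.6, 8.1) in frame 2.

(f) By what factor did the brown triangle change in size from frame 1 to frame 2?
1.6×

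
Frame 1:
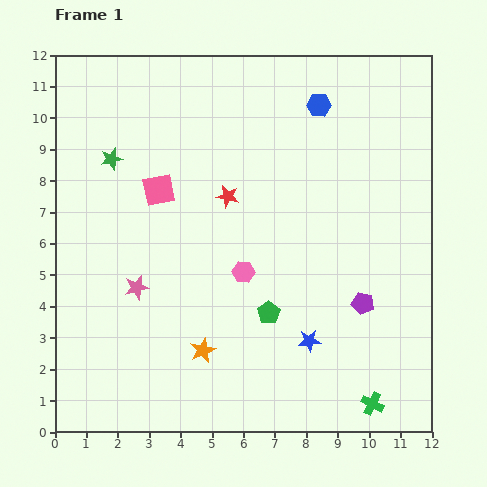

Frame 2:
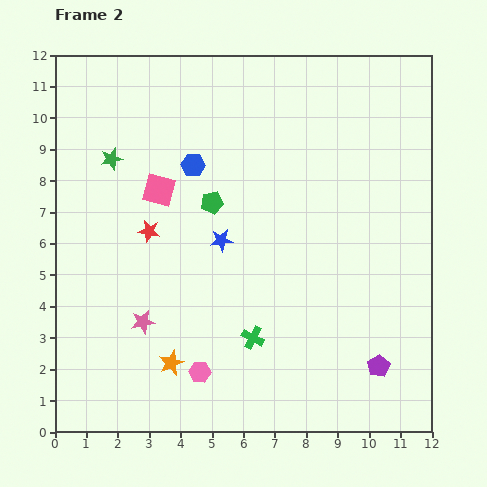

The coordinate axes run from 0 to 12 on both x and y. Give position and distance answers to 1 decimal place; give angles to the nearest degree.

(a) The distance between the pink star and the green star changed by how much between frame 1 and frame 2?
+1.1

Distance in frame 1: 4.2. Distance in frame 2: 5.3.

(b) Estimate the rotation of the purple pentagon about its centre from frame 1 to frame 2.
29° clockwise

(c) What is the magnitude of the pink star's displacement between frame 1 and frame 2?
1.1

The pink star moved from (2.6, 4.6) to (2.8, 3.5), a distance of √(0.2² + 1.1²) ≈ 1.1.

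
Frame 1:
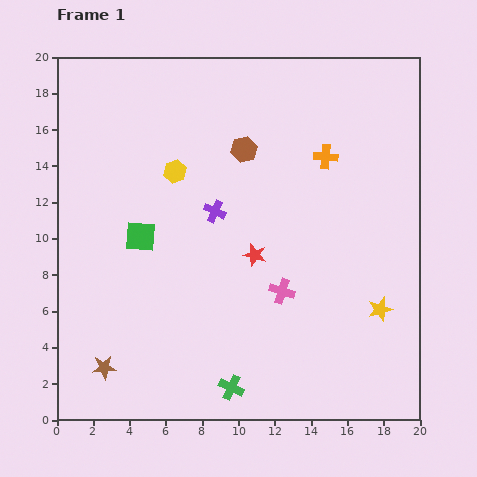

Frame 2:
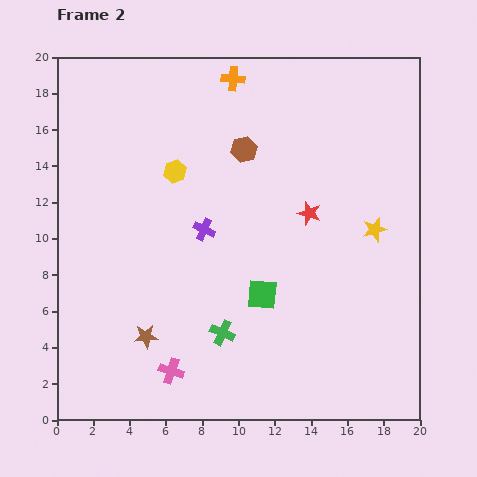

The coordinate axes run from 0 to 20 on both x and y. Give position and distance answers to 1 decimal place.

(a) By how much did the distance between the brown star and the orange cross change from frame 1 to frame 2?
-1.8

Distance in frame 1: 16.8. Distance in frame 2: 15.0.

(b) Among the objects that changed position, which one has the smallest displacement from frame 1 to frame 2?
the purple cross

(moved 1.2)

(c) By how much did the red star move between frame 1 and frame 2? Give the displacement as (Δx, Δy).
(3.0, 2.3)

The red star was at (10.9, 9.1) in frame 1 and (13.9, 11.4) in frame 2.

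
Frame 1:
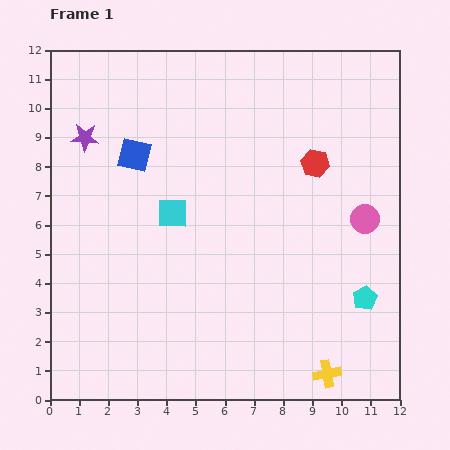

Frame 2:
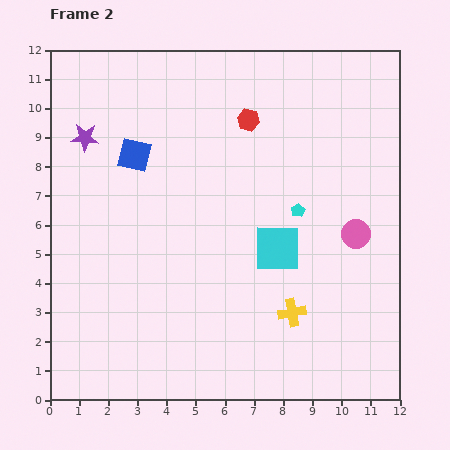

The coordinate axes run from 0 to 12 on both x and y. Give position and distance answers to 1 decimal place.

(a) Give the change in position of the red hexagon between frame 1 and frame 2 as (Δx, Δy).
(-2.3, 1.5)

The red hexagon was at (9.1, 8.1) in frame 1 and (6.8, 9.6) in frame 2.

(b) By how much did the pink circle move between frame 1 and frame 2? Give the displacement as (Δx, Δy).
(-0.3, -0.5)

The pink circle was at (10.8, 6.2) in frame 1 and (10.5, 5.7) in frame 2.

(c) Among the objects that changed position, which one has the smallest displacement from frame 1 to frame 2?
the pink circle

(moved 0.6)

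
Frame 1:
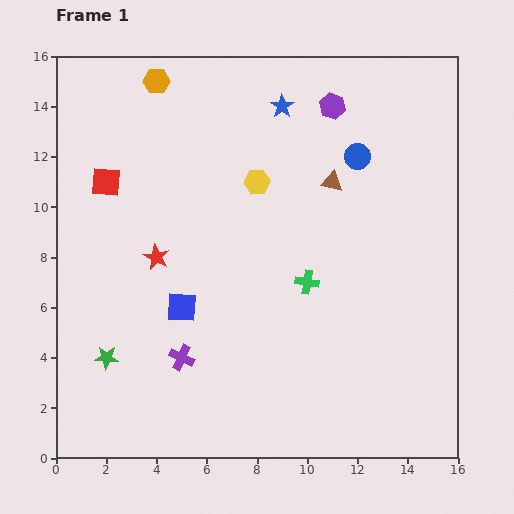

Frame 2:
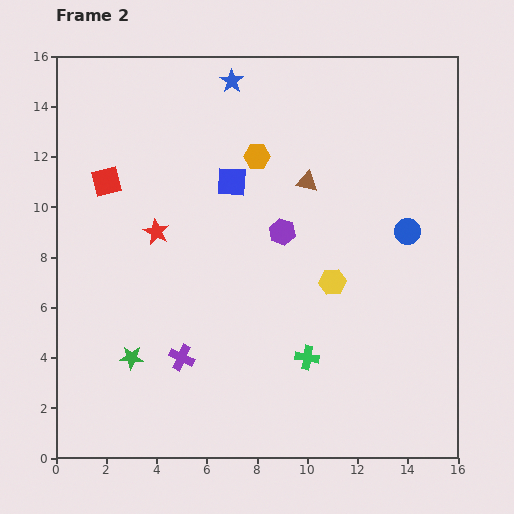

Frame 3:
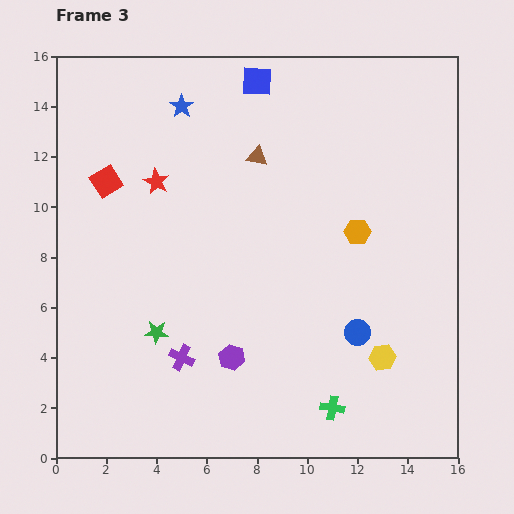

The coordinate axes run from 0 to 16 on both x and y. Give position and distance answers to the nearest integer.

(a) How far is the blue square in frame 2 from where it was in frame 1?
5

The blue square moved from (5, 6) to (7, 11), a distance of √(2² + 5²) ≈ 5.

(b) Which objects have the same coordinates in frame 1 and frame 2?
the purple cross, the red square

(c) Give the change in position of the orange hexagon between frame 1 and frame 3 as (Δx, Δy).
(8, -6)

The orange hexagon was at (4, 15) in frame 1 and (12, 9) in frame 3.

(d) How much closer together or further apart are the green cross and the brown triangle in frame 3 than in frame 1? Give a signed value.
+6

Distance in frame 1: 4. Distance in frame 3: 10.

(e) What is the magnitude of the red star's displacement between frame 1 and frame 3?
3

The red star moved from (4, 8) to (4, 11), a distance of √(0² + 3²) ≈ 3.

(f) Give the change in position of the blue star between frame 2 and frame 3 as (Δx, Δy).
(-2, -1)

The blue star was at (7, 15) in frame 2 and (5, 14) in frame 3.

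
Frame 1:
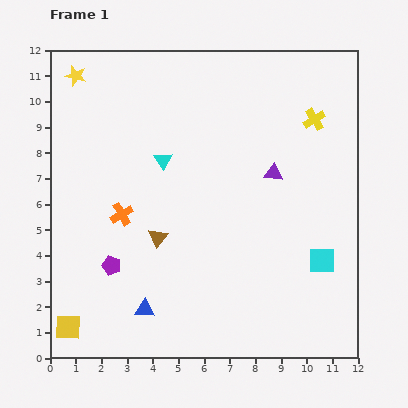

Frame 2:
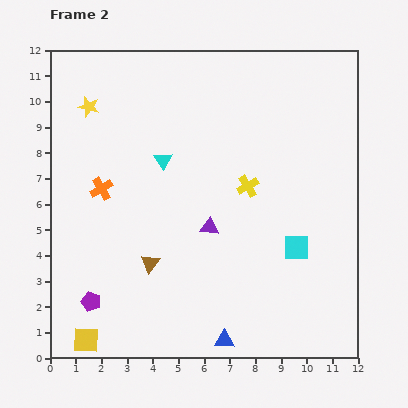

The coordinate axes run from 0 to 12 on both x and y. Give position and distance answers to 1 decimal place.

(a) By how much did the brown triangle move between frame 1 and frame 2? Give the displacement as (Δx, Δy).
(-0.3, -1.0)

The brown triangle was at (4.2, 4.7) in frame 1 and (3.9, 3.7) in frame 2.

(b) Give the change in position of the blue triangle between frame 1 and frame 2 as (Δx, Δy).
(3.1, -1.2)

The blue triangle was at (3.7, 1.9) in frame 1 and (6.8, 0.7) in frame 2.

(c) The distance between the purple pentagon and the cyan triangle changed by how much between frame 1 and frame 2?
+1.6

Distance in frame 1: 4.6. Distance in frame 2: 6.2.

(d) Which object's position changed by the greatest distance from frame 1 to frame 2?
the yellow cross

(moved 3.7; next 3.3)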